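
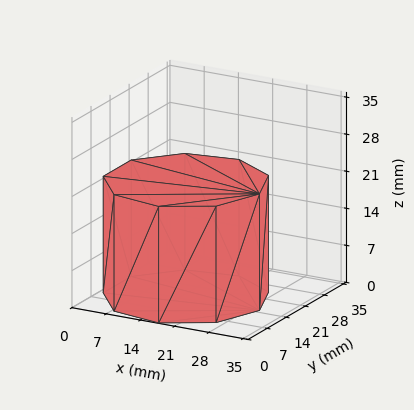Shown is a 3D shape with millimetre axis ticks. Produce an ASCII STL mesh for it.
Reading the render: the shape is a regular 9-sided prism (a cylinder approximated with 9 flat sides), circumscribed radius ≈ 15 mm, height ≈ 22 mm (dimensions read to the nearest mm from the axis ticks). For the STL, each face is triangulated and given an outward normal.

solid part
  facet normal 0.0000 0.0000 -1.0000
    outer loop
      vertex 17.605 29.772 0.000
      vertex 26.491 24.642 0.000
      vertex 30.000 15.000 0.000
    endloop
  endfacet
  facet normal 0.0000 0.0000 -1.0000
    outer loop
      vertex 7.500 27.990 0.000
      vertex 17.605 29.772 0.000
      vertex 30.000 15.000 0.000
    endloop
  endfacet
  facet normal 0.0000 0.0000 -1.0000
    outer loop
      vertex 0.905 20.130 0.000
      vertex 7.500 27.990 0.000
      vertex 30.000 15.000 0.000
    endloop
  endfacet
  facet normal 0.0000 0.0000 -1.0000
    outer loop
      vertex 0.905 9.870 0.000
      vertex 0.905 20.130 0.000
      vertex 30.000 15.000 0.000
    endloop
  endfacet
  facet normal 0.0000 0.0000 -1.0000
    outer loop
      vertex 7.500 2.010 0.000
      vertex 0.905 9.870 0.000
      vertex 30.000 15.000 0.000
    endloop
  endfacet
  facet normal 0.0000 0.0000 -1.0000
    outer loop
      vertex 17.605 0.228 0.000
      vertex 7.500 2.010 0.000
      vertex 30.000 15.000 0.000
    endloop
  endfacet
  facet normal 0.0000 0.0000 -1.0000
    outer loop
      vertex 26.491 5.358 0.000
      vertex 17.605 0.228 0.000
      vertex 30.000 15.000 0.000
    endloop
  endfacet
  facet normal 0.0000 0.0000 1.0000
    outer loop
      vertex 30.000 15.000 22.000
      vertex 26.491 24.642 22.000
      vertex 17.605 29.772 22.000
    endloop
  endfacet
  facet normal 0.0000 0.0000 1.0000
    outer loop
      vertex 30.000 15.000 22.000
      vertex 17.605 29.772 22.000
      vertex 7.500 27.990 22.000
    endloop
  endfacet
  facet normal 0.0000 0.0000 1.0000
    outer loop
      vertex 30.000 15.000 22.000
      vertex 7.500 27.990 22.000
      vertex 0.905 20.130 22.000
    endloop
  endfacet
  facet normal 0.0000 0.0000 1.0000
    outer loop
      vertex 30.000 15.000 22.000
      vertex 0.905 20.130 22.000
      vertex 0.905 9.870 22.000
    endloop
  endfacet
  facet normal 0.0000 0.0000 1.0000
    outer loop
      vertex 30.000 15.000 22.000
      vertex 0.905 9.870 22.000
      vertex 7.500 2.010 22.000
    endloop
  endfacet
  facet normal 0.0000 0.0000 1.0000
    outer loop
      vertex 30.000 15.000 22.000
      vertex 7.500 2.010 22.000
      vertex 17.605 0.228 22.000
    endloop
  endfacet
  facet normal 0.0000 0.0000 1.0000
    outer loop
      vertex 30.000 15.000 22.000
      vertex 17.605 0.228 22.000
      vertex 26.491 5.358 22.000
    endloop
  endfacet
  facet normal 0.9397 0.3420 0.0000
    outer loop
      vertex 30.000 15.000 0.000
      vertex 26.491 24.642 0.000
      vertex 26.491 24.642 22.000
    endloop
  endfacet
  facet normal 0.9397 0.3420 0.0000
    outer loop
      vertex 30.000 15.000 0.000
      vertex 26.491 24.642 22.000
      vertex 30.000 15.000 22.000
    endloop
  endfacet
  facet normal 0.5000 0.8660 0.0000
    outer loop
      vertex 26.491 24.642 0.000
      vertex 17.605 29.772 0.000
      vertex 17.605 29.772 22.000
    endloop
  endfacet
  facet normal 0.5000 0.8660 0.0000
    outer loop
      vertex 26.491 24.642 0.000
      vertex 17.605 29.772 22.000
      vertex 26.491 24.642 22.000
    endloop
  endfacet
  facet normal -0.1737 0.9848 0.0000
    outer loop
      vertex 17.605 29.772 0.000
      vertex 7.500 27.990 0.000
      vertex 7.500 27.990 22.000
    endloop
  endfacet
  facet normal -0.1737 0.9848 0.0000
    outer loop
      vertex 17.605 29.772 0.000
      vertex 7.500 27.990 22.000
      vertex 17.605 29.772 22.000
    endloop
  endfacet
  facet normal -0.7661 0.6428 0.0000
    outer loop
      vertex 7.500 27.990 0.000
      vertex 0.905 20.130 0.000
      vertex 0.905 20.130 22.000
    endloop
  endfacet
  facet normal -0.7661 0.6428 0.0000
    outer loop
      vertex 7.500 27.990 0.000
      vertex 0.905 20.130 22.000
      vertex 7.500 27.990 22.000
    endloop
  endfacet
  facet normal -1.0000 0.0000 0.0000
    outer loop
      vertex 0.905 20.130 0.000
      vertex 0.905 9.870 0.000
      vertex 0.905 9.870 22.000
    endloop
  endfacet
  facet normal -1.0000 0.0000 0.0000
    outer loop
      vertex 0.905 20.130 0.000
      vertex 0.905 9.870 22.000
      vertex 0.905 20.130 22.000
    endloop
  endfacet
  facet normal -0.7661 -0.6428 0.0000
    outer loop
      vertex 0.905 9.870 0.000
      vertex 7.500 2.010 0.000
      vertex 7.500 2.010 22.000
    endloop
  endfacet
  facet normal -0.7661 -0.6428 0.0000
    outer loop
      vertex 0.905 9.870 0.000
      vertex 7.500 2.010 22.000
      vertex 0.905 9.870 22.000
    endloop
  endfacet
  facet normal -0.1737 -0.9848 0.0000
    outer loop
      vertex 7.500 2.010 0.000
      vertex 17.605 0.228 0.000
      vertex 17.605 0.228 22.000
    endloop
  endfacet
  facet normal -0.1737 -0.9848 0.0000
    outer loop
      vertex 7.500 2.010 0.000
      vertex 17.605 0.228 22.000
      vertex 7.500 2.010 22.000
    endloop
  endfacet
  facet normal 0.5000 -0.8660 0.0000
    outer loop
      vertex 17.605 0.228 0.000
      vertex 26.491 5.358 0.000
      vertex 26.491 5.358 22.000
    endloop
  endfacet
  facet normal 0.5000 -0.8660 0.0000
    outer loop
      vertex 17.605 0.228 0.000
      vertex 26.491 5.358 22.000
      vertex 17.605 0.228 22.000
    endloop
  endfacet
  facet normal 0.9397 -0.3420 0.0000
    outer loop
      vertex 26.491 5.358 0.000
      vertex 30.000 15.000 0.000
      vertex 30.000 15.000 22.000
    endloop
  endfacet
  facet normal 0.9397 -0.3420 0.0000
    outer loop
      vertex 26.491 5.358 0.000
      vertex 30.000 15.000 22.000
      vertex 26.491 5.358 22.000
    endloop
  endfacet
endsolid part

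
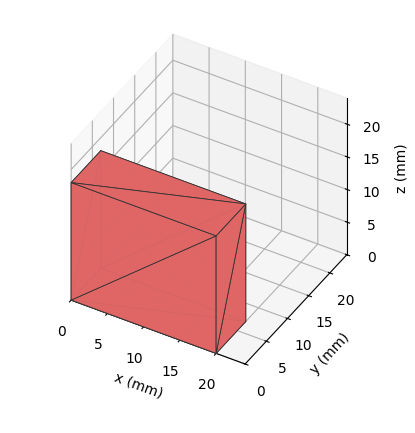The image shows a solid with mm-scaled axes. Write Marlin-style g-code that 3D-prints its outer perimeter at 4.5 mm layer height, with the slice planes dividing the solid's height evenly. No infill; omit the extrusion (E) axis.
Reading the render: the shape is a rectangular box, roughly 20 × 7 mm footprint and 18 mm tall (dimensions read to the nearest mm from the axis ticks). For the g-code, the solid's height is divided into equal slices at the stated Δz and each level perimeter traced with G1 moves after a G0 lift.

; perimeter-only toolpath
G21 ; units = mm
G90 ; absolute positioning
G28 ; home
; layer 1
G0 Z4.5
G0 X0.0 Y0.0
G1 X20.0 Y0.0
G1 X20.0 Y7.0
G1 X0.0 Y7.0
G1 X0.0 Y0.0
; layer 2
G0 Z9.0
G0 X0.0 Y0.0
G1 X20.0 Y0.0
G1 X20.0 Y7.0
G1 X0.0 Y7.0
G1 X0.0 Y0.0
; layer 3
G0 Z13.5
G0 X0.0 Y0.0
G1 X20.0 Y0.0
G1 X20.0 Y7.0
G1 X0.0 Y7.0
G1 X0.0 Y0.0
; layer 4
G0 Z18.0
G0 X0.0 Y0.0
G1 X20.0 Y0.0
G1 X20.0 Y7.0
G1 X0.0 Y7.0
G1 X0.0 Y0.0
M2 ; end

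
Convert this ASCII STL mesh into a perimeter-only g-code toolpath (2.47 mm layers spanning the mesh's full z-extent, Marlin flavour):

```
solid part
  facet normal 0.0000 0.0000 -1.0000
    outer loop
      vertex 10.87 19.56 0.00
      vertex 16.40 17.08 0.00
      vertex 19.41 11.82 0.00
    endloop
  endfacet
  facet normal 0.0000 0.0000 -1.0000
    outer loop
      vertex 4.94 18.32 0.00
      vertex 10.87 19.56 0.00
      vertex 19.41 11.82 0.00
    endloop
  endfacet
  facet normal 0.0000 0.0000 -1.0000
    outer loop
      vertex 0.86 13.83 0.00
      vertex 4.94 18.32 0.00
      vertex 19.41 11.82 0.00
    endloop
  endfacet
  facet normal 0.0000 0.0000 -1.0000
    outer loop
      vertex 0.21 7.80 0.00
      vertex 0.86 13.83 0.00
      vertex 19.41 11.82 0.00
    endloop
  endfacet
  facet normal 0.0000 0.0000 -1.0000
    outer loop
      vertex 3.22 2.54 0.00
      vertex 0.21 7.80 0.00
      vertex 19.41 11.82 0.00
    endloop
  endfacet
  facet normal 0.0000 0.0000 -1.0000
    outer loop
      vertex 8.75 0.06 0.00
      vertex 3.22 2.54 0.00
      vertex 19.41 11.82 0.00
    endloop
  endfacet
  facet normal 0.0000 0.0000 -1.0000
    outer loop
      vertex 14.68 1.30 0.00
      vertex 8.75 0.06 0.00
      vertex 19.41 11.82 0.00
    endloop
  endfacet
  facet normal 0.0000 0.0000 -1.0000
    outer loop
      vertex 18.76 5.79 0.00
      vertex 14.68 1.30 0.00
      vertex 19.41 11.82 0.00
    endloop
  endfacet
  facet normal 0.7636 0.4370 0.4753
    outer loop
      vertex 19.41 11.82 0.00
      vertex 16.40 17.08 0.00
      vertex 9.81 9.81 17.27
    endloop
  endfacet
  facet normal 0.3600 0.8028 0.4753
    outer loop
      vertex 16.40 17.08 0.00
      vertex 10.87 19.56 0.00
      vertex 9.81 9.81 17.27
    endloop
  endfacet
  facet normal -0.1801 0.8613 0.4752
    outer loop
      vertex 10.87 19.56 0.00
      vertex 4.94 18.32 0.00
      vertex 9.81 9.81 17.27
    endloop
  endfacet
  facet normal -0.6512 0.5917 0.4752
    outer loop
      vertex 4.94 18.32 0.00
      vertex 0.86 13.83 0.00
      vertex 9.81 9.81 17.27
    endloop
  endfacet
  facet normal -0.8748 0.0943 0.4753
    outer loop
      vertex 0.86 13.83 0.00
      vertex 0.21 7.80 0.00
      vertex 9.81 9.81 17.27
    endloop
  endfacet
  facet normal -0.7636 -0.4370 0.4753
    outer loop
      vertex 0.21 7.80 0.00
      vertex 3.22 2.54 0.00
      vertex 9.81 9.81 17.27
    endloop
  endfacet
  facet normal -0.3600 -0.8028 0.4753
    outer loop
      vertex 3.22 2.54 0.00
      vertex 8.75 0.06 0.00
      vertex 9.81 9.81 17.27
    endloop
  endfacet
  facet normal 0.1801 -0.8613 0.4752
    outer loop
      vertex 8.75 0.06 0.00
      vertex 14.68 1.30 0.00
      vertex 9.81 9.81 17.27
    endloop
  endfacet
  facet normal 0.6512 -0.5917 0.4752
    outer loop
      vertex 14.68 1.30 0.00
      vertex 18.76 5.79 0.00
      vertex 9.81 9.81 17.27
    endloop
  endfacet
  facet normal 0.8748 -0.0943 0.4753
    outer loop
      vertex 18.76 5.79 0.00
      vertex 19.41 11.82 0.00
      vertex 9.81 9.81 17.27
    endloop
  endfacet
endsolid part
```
; perimeter-only toolpath
G21 ; units = mm
G90 ; absolute positioning
G28 ; home
; layer 1
G0 Z2.47
G0 X18.04 Y11.53
G1 X15.46 Y16.04
G1 X10.72 Y18.17
G1 X5.64 Y17.10
G1 X2.14 Y13.26
G1 X1.58 Y8.09
G1 X4.16 Y3.58
G1 X8.90 Y1.45
G1 X13.98 Y2.52
G1 X17.48 Y6.36
G1 X18.04 Y11.53
; layer 2
G0 Z4.93
G0 X16.67 Y11.25
G1 X14.52 Y15.00
G1 X10.57 Y16.77
G1 X6.33 Y15.89
G1 X3.42 Y12.68
G1 X2.95 Y8.37
G1 X5.10 Y4.62
G1 X9.05 Y2.85
G1 X13.29 Y3.73
G1 X16.20 Y6.94
G1 X16.67 Y11.25
; layer 3
G0 Z7.40
G0 X15.30 Y10.96
G1 X13.58 Y13.96
G1 X10.42 Y15.38
G1 X7.03 Y14.67
G1 X4.70 Y12.11
G1 X4.32 Y8.66
G1 X6.04 Y5.66
G1 X9.20 Y4.24
G1 X12.59 Y4.95
G1 X14.92 Y7.51
G1 X15.30 Y10.96
; layer 4
G0 Z9.87
G0 X13.92 Y10.67
G1 X12.63 Y12.93
G1 X10.26 Y13.99
G1 X7.72 Y13.46
G1 X5.97 Y11.53
G1 X5.70 Y8.95
G1 X6.99 Y6.69
G1 X9.36 Y5.63
G1 X11.90 Y6.16
G1 X13.65 Y8.09
G1 X13.92 Y10.67
; layer 5
G0 Z12.34
G0 X12.55 Y10.38
G1 X11.69 Y11.89
G1 X10.11 Y12.60
G1 X8.42 Y12.24
G1 X7.25 Y10.96
G1 X7.07 Y9.24
G1 X7.93 Y7.73
G1 X9.51 Y7.02
G1 X11.20 Y7.38
G1 X12.37 Y8.66
G1 X12.55 Y10.38
; layer 6
G0 Z14.80
G0 X11.18 Y10.10
G1 X10.75 Y10.85
G1 X9.96 Y11.20
G1 X9.11 Y11.03
G1 X8.53 Y10.38
G1 X8.44 Y9.52
G1 X8.87 Y8.77
G1 X9.66 Y8.42
G1 X10.51 Y8.59
G1 X11.09 Y9.24
G1 X11.18 Y10.10
M2 ; end

The solid is a regular 10-sided pyramid, base circumscribed radius ≈ 9.81 mm, apex at z ≈ 17.3 mm. Slicing at Δz = 2.47 mm — 7 equal slices spanning the solid's height, so layer i sits at z = i·h/7 — gives 6 non-empty perimeters. Each is a 10-segment closed polygon; G0 lifts to the layer z and rapids to the start vertex, then G1 traces the edges. The cross-section shrinks linearly with z (the slice at the apex is degenerate and omitted).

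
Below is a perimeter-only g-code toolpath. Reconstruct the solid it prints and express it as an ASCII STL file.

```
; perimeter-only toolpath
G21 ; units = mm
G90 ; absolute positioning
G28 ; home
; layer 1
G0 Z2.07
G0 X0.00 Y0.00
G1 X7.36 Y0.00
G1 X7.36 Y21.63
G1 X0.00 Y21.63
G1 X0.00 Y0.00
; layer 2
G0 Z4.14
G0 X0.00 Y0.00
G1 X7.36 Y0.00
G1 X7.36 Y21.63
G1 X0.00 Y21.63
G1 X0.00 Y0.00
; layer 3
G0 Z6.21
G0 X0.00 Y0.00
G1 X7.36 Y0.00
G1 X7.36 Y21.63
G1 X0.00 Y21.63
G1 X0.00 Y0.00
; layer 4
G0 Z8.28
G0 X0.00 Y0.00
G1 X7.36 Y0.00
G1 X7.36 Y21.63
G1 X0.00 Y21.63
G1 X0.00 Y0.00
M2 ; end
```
solid part
  facet normal 0.0000 0.0000 -1.0000
    outer loop
      vertex 7.36 21.63 0.00
      vertex 7.36 0.00 0.00
      vertex 0.00 0.00 0.00
    endloop
  endfacet
  facet normal 0.0000 0.0000 -1.0000
    outer loop
      vertex 0.00 21.63 0.00
      vertex 7.36 21.63 0.00
      vertex 0.00 0.00 0.00
    endloop
  endfacet
  facet normal 0.0000 0.0000 1.0000
    outer loop
      vertex 0.00 0.00 8.28
      vertex 7.36 0.00 8.28
      vertex 7.36 21.63 8.28
    endloop
  endfacet
  facet normal 0.0000 0.0000 1.0000
    outer loop
      vertex 0.00 0.00 8.28
      vertex 7.36 21.63 8.28
      vertex 0.00 21.63 8.28
    endloop
  endfacet
  facet normal 0.0000 -1.0000 0.0000
    outer loop
      vertex 0.00 0.00 0.00
      vertex 7.36 0.00 0.00
      vertex 7.36 0.00 8.28
    endloop
  endfacet
  facet normal 0.0000 -1.0000 0.0000
    outer loop
      vertex 0.00 0.00 0.00
      vertex 7.36 0.00 8.28
      vertex 0.00 0.00 8.28
    endloop
  endfacet
  facet normal 0.0000 1.0000 0.0000
    outer loop
      vertex 7.36 21.63 8.28
      vertex 7.36 21.63 0.00
      vertex 0.00 21.63 0.00
    endloop
  endfacet
  facet normal 0.0000 1.0000 0.0000
    outer loop
      vertex 0.00 21.63 8.28
      vertex 7.36 21.63 8.28
      vertex 0.00 21.63 0.00
    endloop
  endfacet
  facet normal -1.0000 0.0000 0.0000
    outer loop
      vertex 0.00 21.63 8.28
      vertex 0.00 21.63 0.00
      vertex 0.00 0.00 0.00
    endloop
  endfacet
  facet normal -1.0000 0.0000 0.0000
    outer loop
      vertex 0.00 0.00 8.28
      vertex 0.00 21.63 8.28
      vertex 0.00 0.00 0.00
    endloop
  endfacet
  facet normal 1.0000 0.0000 0.0000
    outer loop
      vertex 7.36 0.00 0.00
      vertex 7.36 21.63 0.00
      vertex 7.36 21.63 8.28
    endloop
  endfacet
  facet normal 1.0000 0.0000 0.0000
    outer loop
      vertex 7.36 0.00 0.00
      vertex 7.36 21.63 8.28
      vertex 7.36 0.00 8.28
    endloop
  endfacet
endsolid part

The G0 Z moves step by Δz≈2.07 mm. Every layer's G1 loop is the same polygon, so the solid is a straight extrusion of it from z=0 to z≈8.28. Closing with flat bottom and top caps and triangulating gives 12 facets — a rectangular box, roughly 7.36 × 21.6 mm footprint and 8.28 mm tall.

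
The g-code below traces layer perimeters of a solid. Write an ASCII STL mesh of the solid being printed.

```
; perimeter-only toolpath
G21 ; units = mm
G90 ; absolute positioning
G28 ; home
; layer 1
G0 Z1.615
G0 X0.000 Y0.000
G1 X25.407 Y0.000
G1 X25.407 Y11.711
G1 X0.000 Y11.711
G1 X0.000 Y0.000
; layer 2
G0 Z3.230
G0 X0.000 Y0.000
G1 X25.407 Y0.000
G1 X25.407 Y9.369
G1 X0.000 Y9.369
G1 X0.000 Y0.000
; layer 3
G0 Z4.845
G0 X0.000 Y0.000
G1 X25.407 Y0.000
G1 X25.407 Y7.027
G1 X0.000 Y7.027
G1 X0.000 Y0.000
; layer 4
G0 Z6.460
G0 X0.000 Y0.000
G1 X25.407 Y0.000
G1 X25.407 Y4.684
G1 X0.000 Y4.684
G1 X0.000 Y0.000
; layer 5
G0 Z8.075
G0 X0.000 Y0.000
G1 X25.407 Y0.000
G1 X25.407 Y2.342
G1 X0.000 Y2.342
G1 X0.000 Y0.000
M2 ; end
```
solid part
  facet normal 0.0000 0.0000 -1.0000
    outer loop
      vertex 25.407 14.053 0.000
      vertex 25.407 0.000 0.000
      vertex 0.000 0.000 0.000
    endloop
  endfacet
  facet normal 0.0000 0.0000 -1.0000
    outer loop
      vertex 0.000 14.053 0.000
      vertex 25.407 14.053 0.000
      vertex 0.000 0.000 0.000
    endloop
  endfacet
  facet normal 0.0000 -1.0000 0.0000
    outer loop
      vertex 0.000 0.000 0.000
      vertex 25.407 0.000 0.000
      vertex 25.407 0.000 9.690
    endloop
  endfacet
  facet normal 0.0000 -1.0000 0.0000
    outer loop
      vertex 0.000 0.000 0.000
      vertex 25.407 0.000 9.690
      vertex 0.000 0.000 9.690
    endloop
  endfacet
  facet normal 0.0000 0.5677 0.8233
    outer loop
      vertex 0.000 0.000 9.690
      vertex 25.407 0.000 9.690
      vertex 25.407 14.053 0.000
    endloop
  endfacet
  facet normal 0.0000 0.5677 0.8233
    outer loop
      vertex 0.000 0.000 9.690
      vertex 25.407 14.053 0.000
      vertex 0.000 14.053 0.000
    endloop
  endfacet
  facet normal -1.0000 0.0000 0.0000
    outer loop
      vertex 0.000 0.000 9.690
      vertex 0.000 14.053 0.000
      vertex 0.000 0.000 0.000
    endloop
  endfacet
  facet normal 1.0000 0.0000 0.0000
    outer loop
      vertex 25.407 0.000 0.000
      vertex 25.407 14.053 0.000
      vertex 25.407 0.000 9.690
    endloop
  endfacet
endsolid part

The G0 Z moves step by Δz≈1.615 mm. The G1 loops shrink linearly with z, so the solid tapers from its base footprint up to z≈9.69. Closing with a flat bottom cap and the tapered top and triangulating gives 8 facets — a wedge (ramp): 25.4 × 14.1 mm base, rising to 9.69 mm along the y=0 edge and sloping linearly to z=0 at y=14.1.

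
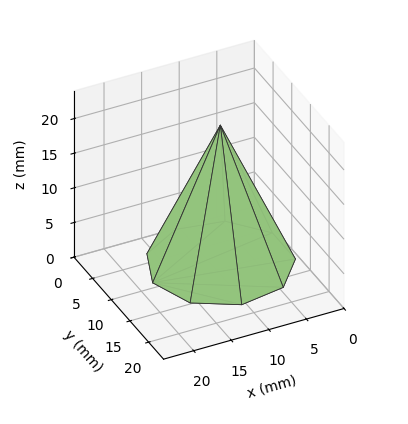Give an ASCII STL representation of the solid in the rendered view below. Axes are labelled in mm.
Reading the render: the shape is a regular 9-sided pyramid, base circumscribed radius ≈ 9 mm, apex at z ≈ 20 mm (dimensions read to the nearest mm from the axis ticks). For the STL, each face is triangulated and given an outward normal.

solid part
  facet normal 0.0000 0.0000 -1.0000
    outer loop
      vertex 10.56 17.86 0.00
      vertex 15.89 14.79 0.00
      vertex 18.00 9.00 0.00
    endloop
  endfacet
  facet normal 0.0000 0.0000 -1.0000
    outer loop
      vertex 4.50 16.79 0.00
      vertex 10.56 17.86 0.00
      vertex 18.00 9.00 0.00
    endloop
  endfacet
  facet normal 0.0000 0.0000 -1.0000
    outer loop
      vertex 0.54 12.08 0.00
      vertex 4.50 16.79 0.00
      vertex 18.00 9.00 0.00
    endloop
  endfacet
  facet normal 0.0000 0.0000 -1.0000
    outer loop
      vertex 0.54 5.92 0.00
      vertex 0.54 12.08 0.00
      vertex 18.00 9.00 0.00
    endloop
  endfacet
  facet normal 0.0000 0.0000 -1.0000
    outer loop
      vertex 4.50 1.21 0.00
      vertex 0.54 5.92 0.00
      vertex 18.00 9.00 0.00
    endloop
  endfacet
  facet normal 0.0000 0.0000 -1.0000
    outer loop
      vertex 10.56 0.14 0.00
      vertex 4.50 1.21 0.00
      vertex 18.00 9.00 0.00
    endloop
  endfacet
  facet normal 0.0000 0.0000 -1.0000
    outer loop
      vertex 15.89 3.21 0.00
      vertex 10.56 0.14 0.00
      vertex 18.00 9.00 0.00
    endloop
  endfacet
  facet normal 0.8654 0.3154 0.3894
    outer loop
      vertex 18.00 9.00 0.00
      vertex 15.89 14.79 0.00
      vertex 9.00 9.00 20.00
    endloop
  endfacet
  facet normal 0.4597 0.7981 0.3894
    outer loop
      vertex 15.89 14.79 0.00
      vertex 10.56 17.86 0.00
      vertex 9.00 9.00 20.00
    endloop
  endfacet
  facet normal -0.1602 0.9071 0.3893
    outer loop
      vertex 10.56 17.86 0.00
      vertex 4.50 16.79 0.00
      vertex 9.00 9.00 20.00
    endloop
  endfacet
  facet normal -0.7050 0.5927 0.3895
    outer loop
      vertex 4.50 16.79 0.00
      vertex 0.54 12.08 0.00
      vertex 9.00 9.00 20.00
    endloop
  endfacet
  facet normal -0.9210 0.0000 0.3896
    outer loop
      vertex 0.54 12.08 0.00
      vertex 0.54 5.92 0.00
      vertex 9.00 9.00 20.00
    endloop
  endfacet
  facet normal -0.7050 -0.5927 0.3895
    outer loop
      vertex 0.54 5.92 0.00
      vertex 4.50 1.21 0.00
      vertex 9.00 9.00 20.00
    endloop
  endfacet
  facet normal -0.1602 -0.9071 0.3893
    outer loop
      vertex 4.50 1.21 0.00
      vertex 10.56 0.14 0.00
      vertex 9.00 9.00 20.00
    endloop
  endfacet
  facet normal 0.4597 -0.7981 0.3894
    outer loop
      vertex 10.56 0.14 0.00
      vertex 15.89 3.21 0.00
      vertex 9.00 9.00 20.00
    endloop
  endfacet
  facet normal 0.8654 -0.3154 0.3894
    outer loop
      vertex 15.89 3.21 0.00
      vertex 18.00 9.00 0.00
      vertex 9.00 9.00 20.00
    endloop
  endfacet
endsolid part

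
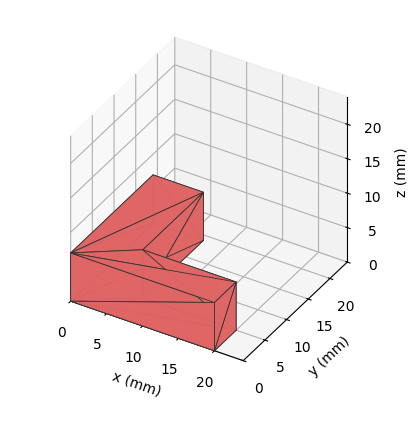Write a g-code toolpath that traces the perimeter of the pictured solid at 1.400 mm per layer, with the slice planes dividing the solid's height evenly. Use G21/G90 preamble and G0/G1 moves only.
Reading the render: the shape is an L-shaped prism: outer 20 × 19 mm, arm thicknesses ≈ 5 mm (horizontal) and 7 mm (vertical), extruded 7 mm in z (dimensions read to the nearest mm from the axis ticks). For the g-code, the solid's height is divided into equal slices at the stated Δz and each level perimeter traced with G1 moves after a G0 lift.

; perimeter-only toolpath
G21 ; units = mm
G90 ; absolute positioning
G28 ; home
; layer 1
G0 Z1.400
G0 X0.000 Y0.000
G1 X20.000 Y0.000
G1 X20.000 Y5.000
G1 X7.000 Y5.000
G1 X7.000 Y19.000
G1 X0.000 Y19.000
G1 X0.000 Y0.000
; layer 2
G0 Z2.800
G0 X0.000 Y0.000
G1 X20.000 Y0.000
G1 X20.000 Y5.000
G1 X7.000 Y5.000
G1 X7.000 Y19.000
G1 X0.000 Y19.000
G1 X0.000 Y0.000
; layer 3
G0 Z4.200
G0 X0.000 Y0.000
G1 X20.000 Y0.000
G1 X20.000 Y5.000
G1 X7.000 Y5.000
G1 X7.000 Y19.000
G1 X0.000 Y19.000
G1 X0.000 Y0.000
; layer 4
G0 Z5.600
G0 X0.000 Y0.000
G1 X20.000 Y0.000
G1 X20.000 Y5.000
G1 X7.000 Y5.000
G1 X7.000 Y19.000
G1 X0.000 Y19.000
G1 X0.000 Y0.000
; layer 5
G0 Z7.000
G0 X0.000 Y0.000
G1 X20.000 Y0.000
G1 X20.000 Y5.000
G1 X7.000 Y5.000
G1 X7.000 Y19.000
G1 X0.000 Y19.000
G1 X0.000 Y0.000
M2 ; end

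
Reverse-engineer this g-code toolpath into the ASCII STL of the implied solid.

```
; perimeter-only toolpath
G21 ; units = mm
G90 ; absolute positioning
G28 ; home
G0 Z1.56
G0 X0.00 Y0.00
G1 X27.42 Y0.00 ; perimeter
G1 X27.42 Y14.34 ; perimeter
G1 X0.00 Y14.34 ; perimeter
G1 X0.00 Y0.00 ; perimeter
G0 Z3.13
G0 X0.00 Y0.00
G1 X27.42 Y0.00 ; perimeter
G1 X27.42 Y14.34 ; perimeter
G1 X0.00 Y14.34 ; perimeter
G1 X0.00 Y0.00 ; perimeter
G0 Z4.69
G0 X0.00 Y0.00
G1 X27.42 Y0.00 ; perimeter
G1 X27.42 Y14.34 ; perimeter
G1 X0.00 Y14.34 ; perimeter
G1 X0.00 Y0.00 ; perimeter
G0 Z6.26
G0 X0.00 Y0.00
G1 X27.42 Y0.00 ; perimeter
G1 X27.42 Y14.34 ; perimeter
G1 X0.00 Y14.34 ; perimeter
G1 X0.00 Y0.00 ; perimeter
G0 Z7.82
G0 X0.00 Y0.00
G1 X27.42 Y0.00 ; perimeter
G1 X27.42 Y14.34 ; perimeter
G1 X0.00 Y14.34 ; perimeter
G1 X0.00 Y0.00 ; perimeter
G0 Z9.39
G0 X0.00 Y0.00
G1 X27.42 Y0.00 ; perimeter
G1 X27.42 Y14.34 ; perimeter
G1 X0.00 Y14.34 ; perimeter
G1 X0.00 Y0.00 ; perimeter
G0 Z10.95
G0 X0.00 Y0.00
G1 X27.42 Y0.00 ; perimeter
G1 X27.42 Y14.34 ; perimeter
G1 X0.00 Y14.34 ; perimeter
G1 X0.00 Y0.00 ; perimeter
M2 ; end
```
solid part
  facet normal 0.0000 0.0000 -1.0000
    outer loop
      vertex 27.42 14.34 0.00
      vertex 27.42 0.00 0.00
      vertex 0.00 0.00 0.00
    endloop
  endfacet
  facet normal 0.0000 0.0000 -1.0000
    outer loop
      vertex 0.00 14.34 0.00
      vertex 27.42 14.34 0.00
      vertex 0.00 0.00 0.00
    endloop
  endfacet
  facet normal 0.0000 0.0000 1.0000
    outer loop
      vertex 0.00 0.00 10.95
      vertex 27.42 0.00 10.95
      vertex 27.42 14.34 10.95
    endloop
  endfacet
  facet normal 0.0000 0.0000 1.0000
    outer loop
      vertex 0.00 0.00 10.95
      vertex 27.42 14.34 10.95
      vertex 0.00 14.34 10.95
    endloop
  endfacet
  facet normal 0.0000 -1.0000 0.0000
    outer loop
      vertex 0.00 0.00 0.00
      vertex 27.42 0.00 0.00
      vertex 27.42 0.00 10.95
    endloop
  endfacet
  facet normal 0.0000 -1.0000 0.0000
    outer loop
      vertex 0.00 0.00 0.00
      vertex 27.42 0.00 10.95
      vertex 0.00 0.00 10.95
    endloop
  endfacet
  facet normal 0.0000 1.0000 0.0000
    outer loop
      vertex 27.42 14.34 10.95
      vertex 27.42 14.34 0.00
      vertex 0.00 14.34 0.00
    endloop
  endfacet
  facet normal 0.0000 1.0000 0.0000
    outer loop
      vertex 0.00 14.34 10.95
      vertex 27.42 14.34 10.95
      vertex 0.00 14.34 0.00
    endloop
  endfacet
  facet normal -1.0000 0.0000 0.0000
    outer loop
      vertex 0.00 14.34 10.95
      vertex 0.00 14.34 0.00
      vertex 0.00 0.00 0.00
    endloop
  endfacet
  facet normal -1.0000 0.0000 0.0000
    outer loop
      vertex 0.00 0.00 10.95
      vertex 0.00 14.34 10.95
      vertex 0.00 0.00 0.00
    endloop
  endfacet
  facet normal 1.0000 0.0000 0.0000
    outer loop
      vertex 27.42 0.00 0.00
      vertex 27.42 14.34 0.00
      vertex 27.42 14.34 10.95
    endloop
  endfacet
  facet normal 1.0000 0.0000 0.0000
    outer loop
      vertex 27.42 0.00 0.00
      vertex 27.42 14.34 10.95
      vertex 27.42 0.00 10.95
    endloop
  endfacet
endsolid part

The G0 Z moves step by Δz≈1.56 mm. Every layer's G1 loop is the same polygon, so the solid is a straight extrusion of it from z=0 to z≈10.9. Closing with flat bottom and top caps and triangulating gives 12 facets — a rectangular box, roughly 27.4 × 14.3 mm footprint and 10.9 mm tall.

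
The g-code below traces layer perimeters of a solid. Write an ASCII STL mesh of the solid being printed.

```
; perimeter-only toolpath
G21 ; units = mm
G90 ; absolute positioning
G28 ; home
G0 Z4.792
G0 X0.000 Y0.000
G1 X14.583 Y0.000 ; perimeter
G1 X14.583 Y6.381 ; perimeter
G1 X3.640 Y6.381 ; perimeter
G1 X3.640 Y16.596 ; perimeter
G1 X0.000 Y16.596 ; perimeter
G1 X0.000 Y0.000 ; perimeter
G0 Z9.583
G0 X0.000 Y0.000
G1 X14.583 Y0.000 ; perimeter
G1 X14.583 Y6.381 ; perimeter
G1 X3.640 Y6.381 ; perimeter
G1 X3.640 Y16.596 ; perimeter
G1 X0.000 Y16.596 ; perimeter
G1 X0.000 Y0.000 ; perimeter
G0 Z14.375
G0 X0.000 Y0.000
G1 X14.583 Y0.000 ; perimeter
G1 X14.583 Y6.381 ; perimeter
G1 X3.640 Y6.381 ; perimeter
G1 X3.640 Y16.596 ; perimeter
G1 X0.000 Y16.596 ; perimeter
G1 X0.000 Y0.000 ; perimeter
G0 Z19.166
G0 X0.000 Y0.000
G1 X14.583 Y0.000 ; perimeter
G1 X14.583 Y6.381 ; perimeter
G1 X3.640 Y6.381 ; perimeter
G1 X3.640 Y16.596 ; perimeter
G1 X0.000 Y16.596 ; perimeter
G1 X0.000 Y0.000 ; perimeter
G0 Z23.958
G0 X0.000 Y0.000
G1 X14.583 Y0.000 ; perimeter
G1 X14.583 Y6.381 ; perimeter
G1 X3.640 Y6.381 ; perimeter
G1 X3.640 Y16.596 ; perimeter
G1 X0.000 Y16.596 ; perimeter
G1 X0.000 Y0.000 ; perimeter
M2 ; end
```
solid part
  facet normal 0.0000 0.0000 -1.0000
    outer loop
      vertex 14.583 6.381 0.000
      vertex 14.583 0.000 0.000
      vertex 0.000 0.000 0.000
    endloop
  endfacet
  facet normal 0.0000 0.0000 -1.0000
    outer loop
      vertex 3.640 6.381 0.000
      vertex 14.583 6.381 0.000
      vertex 0.000 0.000 0.000
    endloop
  endfacet
  facet normal 0.0000 0.0000 -1.0000
    outer loop
      vertex 3.640 16.596 0.000
      vertex 3.640 6.381 0.000
      vertex 0.000 0.000 0.000
    endloop
  endfacet
  facet normal 0.0000 0.0000 -1.0000
    outer loop
      vertex 0.000 16.596 0.000
      vertex 3.640 16.596 0.000
      vertex 0.000 0.000 0.000
    endloop
  endfacet
  facet normal 0.0000 0.0000 1.0000
    outer loop
      vertex 0.000 0.000 23.958
      vertex 14.583 0.000 23.958
      vertex 14.583 6.381 23.958
    endloop
  endfacet
  facet normal 0.0000 0.0000 1.0000
    outer loop
      vertex 0.000 0.000 23.958
      vertex 14.583 6.381 23.958
      vertex 3.640 6.381 23.958
    endloop
  endfacet
  facet normal 0.0000 0.0000 1.0000
    outer loop
      vertex 0.000 0.000 23.958
      vertex 3.640 6.381 23.958
      vertex 3.640 16.596 23.958
    endloop
  endfacet
  facet normal 0.0000 0.0000 1.0000
    outer loop
      vertex 0.000 0.000 23.958
      vertex 3.640 16.596 23.958
      vertex 0.000 16.596 23.958
    endloop
  endfacet
  facet normal 0.0000 -1.0000 0.0000
    outer loop
      vertex 0.000 0.000 0.000
      vertex 14.583 0.000 0.000
      vertex 14.583 0.000 23.958
    endloop
  endfacet
  facet normal 0.0000 -1.0000 0.0000
    outer loop
      vertex 0.000 0.000 0.000
      vertex 14.583 0.000 23.958
      vertex 0.000 0.000 23.958
    endloop
  endfacet
  facet normal 1.0000 0.0000 0.0000
    outer loop
      vertex 14.583 0.000 0.000
      vertex 14.583 6.381 0.000
      vertex 14.583 6.381 23.958
    endloop
  endfacet
  facet normal 1.0000 0.0000 0.0000
    outer loop
      vertex 14.583 0.000 0.000
      vertex 14.583 6.381 23.958
      vertex 14.583 0.000 23.958
    endloop
  endfacet
  facet normal 0.0000 1.0000 0.0000
    outer loop
      vertex 14.583 6.381 0.000
      vertex 3.640 6.381 0.000
      vertex 3.640 6.381 23.958
    endloop
  endfacet
  facet normal 0.0000 1.0000 0.0000
    outer loop
      vertex 14.583 6.381 0.000
      vertex 3.640 6.381 23.958
      vertex 14.583 6.381 23.958
    endloop
  endfacet
  facet normal 1.0000 0.0000 0.0000
    outer loop
      vertex 3.640 6.381 0.000
      vertex 3.640 16.596 0.000
      vertex 3.640 16.596 23.958
    endloop
  endfacet
  facet normal 1.0000 0.0000 0.0000
    outer loop
      vertex 3.640 6.381 0.000
      vertex 3.640 16.596 23.958
      vertex 3.640 6.381 23.958
    endloop
  endfacet
  facet normal 0.0000 1.0000 0.0000
    outer loop
      vertex 3.640 16.596 0.000
      vertex 0.000 16.596 0.000
      vertex 0.000 16.596 23.958
    endloop
  endfacet
  facet normal 0.0000 1.0000 0.0000
    outer loop
      vertex 3.640 16.596 0.000
      vertex 0.000 16.596 23.958
      vertex 3.640 16.596 23.958
    endloop
  endfacet
  facet normal -1.0000 0.0000 0.0000
    outer loop
      vertex 0.000 16.596 0.000
      vertex 0.000 0.000 0.000
      vertex 0.000 0.000 23.958
    endloop
  endfacet
  facet normal -1.0000 0.0000 0.0000
    outer loop
      vertex 0.000 16.596 0.000
      vertex 0.000 0.000 23.958
      vertex 0.000 16.596 23.958
    endloop
  endfacet
endsolid part

The G0 Z moves step by Δz≈4.792 mm. Every layer's G1 loop is the same polygon, so the solid is a straight extrusion of it from z=0 to z≈24. Closing with flat bottom and top caps and triangulating gives 20 facets — an L-shaped prism: outer 14.6 × 16.6 mm, arm thicknesses ≈ 6.38 mm (horizontal) and 3.64 mm (vertical), extruded 24 mm in z.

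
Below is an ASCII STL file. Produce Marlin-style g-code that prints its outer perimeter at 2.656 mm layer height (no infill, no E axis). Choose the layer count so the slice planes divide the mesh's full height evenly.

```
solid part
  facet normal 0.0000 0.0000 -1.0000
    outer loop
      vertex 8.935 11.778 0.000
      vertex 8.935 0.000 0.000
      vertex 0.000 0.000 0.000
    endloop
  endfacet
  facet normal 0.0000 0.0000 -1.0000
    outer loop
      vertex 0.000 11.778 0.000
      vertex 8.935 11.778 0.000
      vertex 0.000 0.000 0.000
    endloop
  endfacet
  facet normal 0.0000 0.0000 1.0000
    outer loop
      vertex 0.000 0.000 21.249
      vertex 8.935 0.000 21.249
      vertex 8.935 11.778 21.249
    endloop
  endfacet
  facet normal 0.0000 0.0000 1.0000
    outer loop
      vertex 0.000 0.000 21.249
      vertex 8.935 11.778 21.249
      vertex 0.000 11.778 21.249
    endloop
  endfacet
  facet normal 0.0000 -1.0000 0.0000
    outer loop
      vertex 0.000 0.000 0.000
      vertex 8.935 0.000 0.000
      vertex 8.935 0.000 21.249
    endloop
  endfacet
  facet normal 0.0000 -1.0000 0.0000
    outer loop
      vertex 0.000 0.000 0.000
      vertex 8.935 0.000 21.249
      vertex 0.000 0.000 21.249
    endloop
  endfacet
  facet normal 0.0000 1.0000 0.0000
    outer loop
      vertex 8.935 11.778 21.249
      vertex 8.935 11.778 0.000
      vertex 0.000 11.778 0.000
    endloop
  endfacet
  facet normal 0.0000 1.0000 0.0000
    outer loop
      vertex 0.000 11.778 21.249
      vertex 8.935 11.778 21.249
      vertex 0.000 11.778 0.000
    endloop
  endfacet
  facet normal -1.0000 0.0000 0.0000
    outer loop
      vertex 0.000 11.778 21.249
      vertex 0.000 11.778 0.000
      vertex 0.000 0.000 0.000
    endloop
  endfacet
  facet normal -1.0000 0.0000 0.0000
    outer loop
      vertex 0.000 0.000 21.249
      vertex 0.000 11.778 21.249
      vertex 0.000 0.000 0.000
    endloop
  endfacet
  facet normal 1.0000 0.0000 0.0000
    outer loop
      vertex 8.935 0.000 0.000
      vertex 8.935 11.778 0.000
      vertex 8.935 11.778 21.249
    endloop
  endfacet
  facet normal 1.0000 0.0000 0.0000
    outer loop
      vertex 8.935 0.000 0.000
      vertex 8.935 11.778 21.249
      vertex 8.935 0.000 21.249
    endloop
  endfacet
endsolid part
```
; perimeter-only toolpath
G21 ; units = mm
G90 ; absolute positioning
G28 ; home
; layer 1
G0 Z2.656
G0 X0.000 Y0.000
G1 X8.935 Y0.000
G1 X8.935 Y11.778
G1 X0.000 Y11.778
G1 X0.000 Y0.000
; layer 2
G0 Z5.312
G0 X0.000 Y0.000
G1 X8.935 Y0.000
G1 X8.935 Y11.778
G1 X0.000 Y11.778
G1 X0.000 Y0.000
; layer 3
G0 Z7.968
G0 X0.000 Y0.000
G1 X8.935 Y0.000
G1 X8.935 Y11.778
G1 X0.000 Y11.778
G1 X0.000 Y0.000
; layer 4
G0 Z10.624
G0 X0.000 Y0.000
G1 X8.935 Y0.000
G1 X8.935 Y11.778
G1 X0.000 Y11.778
G1 X0.000 Y0.000
; layer 5
G0 Z13.281
G0 X0.000 Y0.000
G1 X8.935 Y0.000
G1 X8.935 Y11.778
G1 X0.000 Y11.778
G1 X0.000 Y0.000
; layer 6
G0 Z15.937
G0 X0.000 Y0.000
G1 X8.935 Y0.000
G1 X8.935 Y11.778
G1 X0.000 Y11.778
G1 X0.000 Y0.000
; layer 7
G0 Z18.593
G0 X0.000 Y0.000
G1 X8.935 Y0.000
G1 X8.935 Y11.778
G1 X0.000 Y11.778
G1 X0.000 Y0.000
; layer 8
G0 Z21.249
G0 X0.000 Y0.000
G1 X8.935 Y0.000
G1 X8.935 Y11.778
G1 X0.000 Y11.778
G1 X0.000 Y0.000
M2 ; end

The solid is a rectangular box, roughly 8.94 × 11.8 mm footprint and 21.2 mm tall. Slicing at Δz = 2.656 mm — 8 equal slices spanning the solid's height, so layer i sits at z = i·h/8 — gives 8 non-empty perimeters. Each is a 4-segment closed polygon; G0 lifts to the layer z and rapids to the start vertex, then G1 traces the edges.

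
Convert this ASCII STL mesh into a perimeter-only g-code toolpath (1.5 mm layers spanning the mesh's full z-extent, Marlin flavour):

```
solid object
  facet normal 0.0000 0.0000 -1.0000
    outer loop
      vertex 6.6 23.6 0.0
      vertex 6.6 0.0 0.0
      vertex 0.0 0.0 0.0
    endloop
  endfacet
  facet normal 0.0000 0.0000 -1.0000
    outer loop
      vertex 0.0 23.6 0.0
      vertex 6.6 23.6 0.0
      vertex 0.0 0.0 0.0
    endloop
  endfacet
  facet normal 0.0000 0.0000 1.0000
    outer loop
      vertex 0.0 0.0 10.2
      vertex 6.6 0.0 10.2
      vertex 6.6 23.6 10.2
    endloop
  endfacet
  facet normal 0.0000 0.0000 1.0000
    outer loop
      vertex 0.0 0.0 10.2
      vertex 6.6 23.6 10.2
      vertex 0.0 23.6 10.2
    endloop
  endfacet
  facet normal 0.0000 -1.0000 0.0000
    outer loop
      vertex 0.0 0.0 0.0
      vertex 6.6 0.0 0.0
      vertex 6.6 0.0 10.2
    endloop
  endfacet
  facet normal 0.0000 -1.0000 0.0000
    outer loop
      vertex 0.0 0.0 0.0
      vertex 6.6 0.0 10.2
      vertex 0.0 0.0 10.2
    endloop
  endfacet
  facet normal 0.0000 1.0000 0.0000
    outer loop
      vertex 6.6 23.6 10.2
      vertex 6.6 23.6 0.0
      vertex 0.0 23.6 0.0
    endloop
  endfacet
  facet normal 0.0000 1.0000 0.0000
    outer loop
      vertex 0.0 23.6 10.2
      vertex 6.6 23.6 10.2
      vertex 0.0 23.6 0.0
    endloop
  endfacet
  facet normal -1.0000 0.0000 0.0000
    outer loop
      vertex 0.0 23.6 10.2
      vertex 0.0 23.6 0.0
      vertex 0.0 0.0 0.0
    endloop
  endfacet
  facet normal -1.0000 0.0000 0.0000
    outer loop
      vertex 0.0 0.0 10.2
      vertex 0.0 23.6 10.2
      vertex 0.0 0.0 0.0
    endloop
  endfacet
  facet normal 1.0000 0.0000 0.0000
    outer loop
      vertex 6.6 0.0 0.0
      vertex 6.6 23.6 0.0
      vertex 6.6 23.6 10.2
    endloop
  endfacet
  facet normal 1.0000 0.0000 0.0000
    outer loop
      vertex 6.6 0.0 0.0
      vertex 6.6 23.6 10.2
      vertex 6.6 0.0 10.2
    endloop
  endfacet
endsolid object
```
; perimeter-only toolpath
G21 ; units = mm
G90 ; absolute positioning
G28 ; home
; layer 1
G0 Z1.5
G0 X0.0 Y0.0
G1 X6.6 Y0.0
G1 X6.6 Y23.6
G1 X0.0 Y23.6
G1 X0.0 Y0.0
; layer 2
G0 Z2.9
G0 X0.0 Y0.0
G1 X6.6 Y0.0
G1 X6.6 Y23.6
G1 X0.0 Y23.6
G1 X0.0 Y0.0
; layer 3
G0 Z4.4
G0 X0.0 Y0.0
G1 X6.6 Y0.0
G1 X6.6 Y23.6
G1 X0.0 Y23.6
G1 X0.0 Y0.0
; layer 4
G0 Z5.8
G0 X0.0 Y0.0
G1 X6.6 Y0.0
G1 X6.6 Y23.6
G1 X0.0 Y23.6
G1 X0.0 Y0.0
; layer 5
G0 Z7.3
G0 X0.0 Y0.0
G1 X6.6 Y0.0
G1 X6.6 Y23.6
G1 X0.0 Y23.6
G1 X0.0 Y0.0
; layer 6
G0 Z8.7
G0 X0.0 Y0.0
G1 X6.6 Y0.0
G1 X6.6 Y23.6
G1 X0.0 Y23.6
G1 X0.0 Y0.0
; layer 7
G0 Z10.2
G0 X0.0 Y0.0
G1 X6.6 Y0.0
G1 X6.6 Y23.6
G1 X0.0 Y23.6
G1 X0.0 Y0.0
M2 ; end

The solid is a rectangular box, roughly 6.6 × 23.6 mm footprint and 10.2 mm tall. Slicing at Δz = 1.5 mm — 7 equal slices spanning the solid's height, so layer i sits at z = i·h/7 — gives 7 non-empty perimeters. Each is a 4-segment closed polygon; G0 lifts to the layer z and rapids to the start vertex, then G1 traces the edges.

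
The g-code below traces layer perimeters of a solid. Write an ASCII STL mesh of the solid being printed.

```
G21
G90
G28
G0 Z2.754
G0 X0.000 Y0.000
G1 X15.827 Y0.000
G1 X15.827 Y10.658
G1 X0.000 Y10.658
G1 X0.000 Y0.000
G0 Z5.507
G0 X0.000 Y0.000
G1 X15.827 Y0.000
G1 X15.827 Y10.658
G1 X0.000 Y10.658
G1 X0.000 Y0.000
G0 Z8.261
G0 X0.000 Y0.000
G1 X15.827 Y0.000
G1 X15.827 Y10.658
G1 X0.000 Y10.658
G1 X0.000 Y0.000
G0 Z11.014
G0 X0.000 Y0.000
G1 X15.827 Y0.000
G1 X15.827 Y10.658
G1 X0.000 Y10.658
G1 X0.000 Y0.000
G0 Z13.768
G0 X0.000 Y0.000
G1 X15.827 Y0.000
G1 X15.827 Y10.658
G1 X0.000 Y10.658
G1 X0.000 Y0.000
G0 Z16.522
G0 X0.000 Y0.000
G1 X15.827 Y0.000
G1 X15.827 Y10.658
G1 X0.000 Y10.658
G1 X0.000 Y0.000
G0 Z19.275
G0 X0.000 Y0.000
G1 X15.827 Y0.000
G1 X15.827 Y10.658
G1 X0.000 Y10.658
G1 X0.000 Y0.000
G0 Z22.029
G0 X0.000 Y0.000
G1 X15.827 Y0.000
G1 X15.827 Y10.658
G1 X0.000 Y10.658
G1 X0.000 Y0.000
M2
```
solid part
  facet normal 0.0000 0.0000 -1.0000
    outer loop
      vertex 15.827 10.658 0.000
      vertex 15.827 0.000 0.000
      vertex 0.000 0.000 0.000
    endloop
  endfacet
  facet normal 0.0000 0.0000 -1.0000
    outer loop
      vertex 0.000 10.658 0.000
      vertex 15.827 10.658 0.000
      vertex 0.000 0.000 0.000
    endloop
  endfacet
  facet normal 0.0000 0.0000 1.0000
    outer loop
      vertex 0.000 0.000 22.029
      vertex 15.827 0.000 22.029
      vertex 15.827 10.658 22.029
    endloop
  endfacet
  facet normal 0.0000 0.0000 1.0000
    outer loop
      vertex 0.000 0.000 22.029
      vertex 15.827 10.658 22.029
      vertex 0.000 10.658 22.029
    endloop
  endfacet
  facet normal 0.0000 -1.0000 0.0000
    outer loop
      vertex 0.000 0.000 0.000
      vertex 15.827 0.000 0.000
      vertex 15.827 0.000 22.029
    endloop
  endfacet
  facet normal 0.0000 -1.0000 0.0000
    outer loop
      vertex 0.000 0.000 0.000
      vertex 15.827 0.000 22.029
      vertex 0.000 0.000 22.029
    endloop
  endfacet
  facet normal 0.0000 1.0000 0.0000
    outer loop
      vertex 15.827 10.658 22.029
      vertex 15.827 10.658 0.000
      vertex 0.000 10.658 0.000
    endloop
  endfacet
  facet normal 0.0000 1.0000 0.0000
    outer loop
      vertex 0.000 10.658 22.029
      vertex 15.827 10.658 22.029
      vertex 0.000 10.658 0.000
    endloop
  endfacet
  facet normal -1.0000 0.0000 0.0000
    outer loop
      vertex 0.000 10.658 22.029
      vertex 0.000 10.658 0.000
      vertex 0.000 0.000 0.000
    endloop
  endfacet
  facet normal -1.0000 0.0000 0.0000
    outer loop
      vertex 0.000 0.000 22.029
      vertex 0.000 10.658 22.029
      vertex 0.000 0.000 0.000
    endloop
  endfacet
  facet normal 1.0000 0.0000 0.0000
    outer loop
      vertex 15.827 0.000 0.000
      vertex 15.827 10.658 0.000
      vertex 15.827 10.658 22.029
    endloop
  endfacet
  facet normal 1.0000 0.0000 0.0000
    outer loop
      vertex 15.827 0.000 0.000
      vertex 15.827 10.658 22.029
      vertex 15.827 0.000 22.029
    endloop
  endfacet
endsolid part

The G0 Z moves step by Δz≈2.754 mm. Every layer's G1 loop is the same polygon, so the solid is a straight extrusion of it from z=0 to z≈22. Closing with flat bottom and top caps and triangulating gives 12 facets — a rectangular box, roughly 15.8 × 10.7 mm footprint and 22 mm tall.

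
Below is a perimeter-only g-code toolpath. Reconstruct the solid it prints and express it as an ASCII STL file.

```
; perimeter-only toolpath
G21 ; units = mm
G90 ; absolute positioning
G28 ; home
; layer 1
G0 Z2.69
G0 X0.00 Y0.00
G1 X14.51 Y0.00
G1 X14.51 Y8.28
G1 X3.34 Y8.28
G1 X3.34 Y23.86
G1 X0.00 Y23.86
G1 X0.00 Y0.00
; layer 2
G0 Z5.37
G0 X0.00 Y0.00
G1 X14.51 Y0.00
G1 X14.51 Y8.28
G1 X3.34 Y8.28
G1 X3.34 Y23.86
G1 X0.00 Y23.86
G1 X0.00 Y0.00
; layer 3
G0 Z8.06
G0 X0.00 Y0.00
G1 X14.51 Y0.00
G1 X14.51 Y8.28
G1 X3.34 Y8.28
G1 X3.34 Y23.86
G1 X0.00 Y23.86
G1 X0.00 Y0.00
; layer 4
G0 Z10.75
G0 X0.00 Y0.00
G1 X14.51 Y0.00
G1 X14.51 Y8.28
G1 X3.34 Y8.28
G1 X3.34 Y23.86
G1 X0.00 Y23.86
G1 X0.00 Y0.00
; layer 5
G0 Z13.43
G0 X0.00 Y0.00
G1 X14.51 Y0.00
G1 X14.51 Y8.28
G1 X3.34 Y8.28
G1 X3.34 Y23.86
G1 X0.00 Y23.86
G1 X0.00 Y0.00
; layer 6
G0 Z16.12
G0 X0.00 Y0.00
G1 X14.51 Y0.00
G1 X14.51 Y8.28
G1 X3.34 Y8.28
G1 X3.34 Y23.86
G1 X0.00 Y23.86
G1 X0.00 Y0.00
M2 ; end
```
solid part
  facet normal 0.0000 0.0000 -1.0000
    outer loop
      vertex 14.51 8.28 0.00
      vertex 14.51 0.00 0.00
      vertex 0.00 0.00 0.00
    endloop
  endfacet
  facet normal 0.0000 0.0000 -1.0000
    outer loop
      vertex 3.34 8.28 0.00
      vertex 14.51 8.28 0.00
      vertex 0.00 0.00 0.00
    endloop
  endfacet
  facet normal 0.0000 0.0000 -1.0000
    outer loop
      vertex 3.34 23.86 0.00
      vertex 3.34 8.28 0.00
      vertex 0.00 0.00 0.00
    endloop
  endfacet
  facet normal 0.0000 0.0000 -1.0000
    outer loop
      vertex 0.00 23.86 0.00
      vertex 3.34 23.86 0.00
      vertex 0.00 0.00 0.00
    endloop
  endfacet
  facet normal 0.0000 0.0000 1.0000
    outer loop
      vertex 0.00 0.00 16.12
      vertex 14.51 0.00 16.12
      vertex 14.51 8.28 16.12
    endloop
  endfacet
  facet normal 0.0000 0.0000 1.0000
    outer loop
      vertex 0.00 0.00 16.12
      vertex 14.51 8.28 16.12
      vertex 3.34 8.28 16.12
    endloop
  endfacet
  facet normal 0.0000 0.0000 1.0000
    outer loop
      vertex 0.00 0.00 16.12
      vertex 3.34 8.28 16.12
      vertex 3.34 23.86 16.12
    endloop
  endfacet
  facet normal 0.0000 0.0000 1.0000
    outer loop
      vertex 0.00 0.00 16.12
      vertex 3.34 23.86 16.12
      vertex 0.00 23.86 16.12
    endloop
  endfacet
  facet normal 0.0000 -1.0000 0.0000
    outer loop
      vertex 0.00 0.00 0.00
      vertex 14.51 0.00 0.00
      vertex 14.51 0.00 16.12
    endloop
  endfacet
  facet normal 0.0000 -1.0000 0.0000
    outer loop
      vertex 0.00 0.00 0.00
      vertex 14.51 0.00 16.12
      vertex 0.00 0.00 16.12
    endloop
  endfacet
  facet normal 1.0000 0.0000 0.0000
    outer loop
      vertex 14.51 0.00 0.00
      vertex 14.51 8.28 0.00
      vertex 14.51 8.28 16.12
    endloop
  endfacet
  facet normal 1.0000 0.0000 0.0000
    outer loop
      vertex 14.51 0.00 0.00
      vertex 14.51 8.28 16.12
      vertex 14.51 0.00 16.12
    endloop
  endfacet
  facet normal 0.0000 1.0000 0.0000
    outer loop
      vertex 14.51 8.28 0.00
      vertex 3.34 8.28 0.00
      vertex 3.34 8.28 16.12
    endloop
  endfacet
  facet normal 0.0000 1.0000 0.0000
    outer loop
      vertex 14.51 8.28 0.00
      vertex 3.34 8.28 16.12
      vertex 14.51 8.28 16.12
    endloop
  endfacet
  facet normal 1.0000 0.0000 0.0000
    outer loop
      vertex 3.34 8.28 0.00
      vertex 3.34 23.86 0.00
      vertex 3.34 23.86 16.12
    endloop
  endfacet
  facet normal 1.0000 0.0000 0.0000
    outer loop
      vertex 3.34 8.28 0.00
      vertex 3.34 23.86 16.12
      vertex 3.34 8.28 16.12
    endloop
  endfacet
  facet normal 0.0000 1.0000 0.0000
    outer loop
      vertex 3.34 23.86 0.00
      vertex 0.00 23.86 0.00
      vertex 0.00 23.86 16.12
    endloop
  endfacet
  facet normal 0.0000 1.0000 0.0000
    outer loop
      vertex 3.34 23.86 0.00
      vertex 0.00 23.86 16.12
      vertex 3.34 23.86 16.12
    endloop
  endfacet
  facet normal -1.0000 0.0000 0.0000
    outer loop
      vertex 0.00 23.86 0.00
      vertex 0.00 0.00 0.00
      vertex 0.00 0.00 16.12
    endloop
  endfacet
  facet normal -1.0000 0.0000 0.0000
    outer loop
      vertex 0.00 23.86 0.00
      vertex 0.00 0.00 16.12
      vertex 0.00 23.86 16.12
    endloop
  endfacet
endsolid part

The G0 Z moves step by Δz≈2.69 mm. Every layer's G1 loop is the same polygon, so the solid is a straight extrusion of it from z=0 to z≈16.1. Closing with flat bottom and top caps and triangulating gives 20 facets — an L-shaped prism: outer 14.5 × 23.9 mm, arm thicknesses ≈ 8.28 mm (horizontal) and 3.34 mm (vertical), extruded 16.1 mm in z.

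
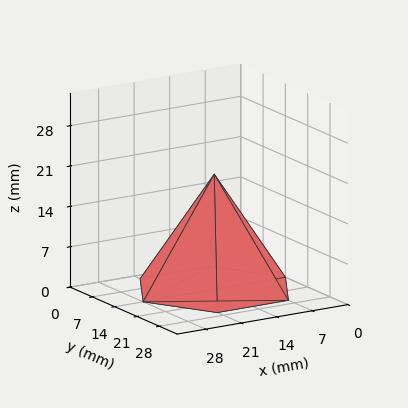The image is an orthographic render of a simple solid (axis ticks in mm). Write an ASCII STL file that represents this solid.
Reading the render: the shape is a regular 6-sided pyramid, base circumscribed radius ≈ 14 mm, apex at z ≈ 20 mm (dimensions read to the nearest mm from the axis ticks). For the STL, each face is triangulated and given an outward normal.

solid part
  facet normal 0.0000 0.0000 -1.0000
    outer loop
      vertex 7.0 26.1 0.0
      vertex 21.0 26.1 0.0
      vertex 28.0 14.0 0.0
    endloop
  endfacet
  facet normal 0.0000 0.0000 -1.0000
    outer loop
      vertex 0.0 14.0 0.0
      vertex 7.0 26.1 0.0
      vertex 28.0 14.0 0.0
    endloop
  endfacet
  facet normal 0.0000 0.0000 -1.0000
    outer loop
      vertex 7.0 1.9 0.0
      vertex 0.0 14.0 0.0
      vertex 28.0 14.0 0.0
    endloop
  endfacet
  facet normal 0.0000 0.0000 -1.0000
    outer loop
      vertex 21.0 1.9 0.0
      vertex 7.0 1.9 0.0
      vertex 28.0 14.0 0.0
    endloop
  endfacet
  facet normal 0.7403 0.4283 0.5182
    outer loop
      vertex 28.0 14.0 0.0
      vertex 21.0 26.1 0.0
      vertex 14.0 14.0 20.0
    endloop
  endfacet
  facet normal 0.0000 0.8556 0.5176
    outer loop
      vertex 21.0 26.1 0.0
      vertex 7.0 26.1 0.0
      vertex 14.0 14.0 20.0
    endloop
  endfacet
  facet normal -0.7403 0.4283 0.5182
    outer loop
      vertex 7.0 26.1 0.0
      vertex 0.0 14.0 0.0
      vertex 14.0 14.0 20.0
    endloop
  endfacet
  facet normal -0.7403 -0.4283 0.5182
    outer loop
      vertex 0.0 14.0 0.0
      vertex 7.0 1.9 0.0
      vertex 14.0 14.0 20.0
    endloop
  endfacet
  facet normal 0.0000 -0.8556 0.5176
    outer loop
      vertex 7.0 1.9 0.0
      vertex 21.0 1.9 0.0
      vertex 14.0 14.0 20.0
    endloop
  endfacet
  facet normal 0.7403 -0.4283 0.5182
    outer loop
      vertex 21.0 1.9 0.0
      vertex 28.0 14.0 0.0
      vertex 14.0 14.0 20.0
    endloop
  endfacet
endsolid part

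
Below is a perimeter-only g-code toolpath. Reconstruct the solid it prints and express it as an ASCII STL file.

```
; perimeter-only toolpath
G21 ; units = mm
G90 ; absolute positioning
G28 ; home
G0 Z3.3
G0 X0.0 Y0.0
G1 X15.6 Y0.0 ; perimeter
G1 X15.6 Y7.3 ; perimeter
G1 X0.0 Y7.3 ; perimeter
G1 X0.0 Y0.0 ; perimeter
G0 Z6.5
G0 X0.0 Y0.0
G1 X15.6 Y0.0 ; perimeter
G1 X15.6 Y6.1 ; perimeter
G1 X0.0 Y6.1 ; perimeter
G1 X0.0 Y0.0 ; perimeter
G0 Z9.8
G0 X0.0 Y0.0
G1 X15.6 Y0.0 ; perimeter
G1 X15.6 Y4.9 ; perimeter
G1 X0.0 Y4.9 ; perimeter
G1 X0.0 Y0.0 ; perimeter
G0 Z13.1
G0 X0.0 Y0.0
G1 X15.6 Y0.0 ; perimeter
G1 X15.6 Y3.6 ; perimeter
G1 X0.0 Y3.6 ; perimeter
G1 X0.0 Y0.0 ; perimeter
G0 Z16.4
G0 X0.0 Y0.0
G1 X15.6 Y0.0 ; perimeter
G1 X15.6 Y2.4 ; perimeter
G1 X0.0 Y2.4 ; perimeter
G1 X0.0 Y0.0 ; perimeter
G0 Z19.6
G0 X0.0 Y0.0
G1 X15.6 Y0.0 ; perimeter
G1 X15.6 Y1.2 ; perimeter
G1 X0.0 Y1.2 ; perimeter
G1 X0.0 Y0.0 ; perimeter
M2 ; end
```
solid part
  facet normal 0.0000 0.0000 -1.0000
    outer loop
      vertex 15.6 8.5 0.0
      vertex 15.6 0.0 0.0
      vertex 0.0 0.0 0.0
    endloop
  endfacet
  facet normal 0.0000 0.0000 -1.0000
    outer loop
      vertex 0.0 8.5 0.0
      vertex 15.6 8.5 0.0
      vertex 0.0 0.0 0.0
    endloop
  endfacet
  facet normal 0.0000 -1.0000 0.0000
    outer loop
      vertex 0.0 0.0 0.0
      vertex 15.6 0.0 0.0
      vertex 15.6 0.0 22.9
    endloop
  endfacet
  facet normal 0.0000 -1.0000 0.0000
    outer loop
      vertex 0.0 0.0 0.0
      vertex 15.6 0.0 22.9
      vertex 0.0 0.0 22.9
    endloop
  endfacet
  facet normal 0.0000 0.9375 0.3480
    outer loop
      vertex 0.0 0.0 22.9
      vertex 15.6 0.0 22.9
      vertex 15.6 8.5 0.0
    endloop
  endfacet
  facet normal 0.0000 0.9375 0.3480
    outer loop
      vertex 0.0 0.0 22.9
      vertex 15.6 8.5 0.0
      vertex 0.0 8.5 0.0
    endloop
  endfacet
  facet normal -1.0000 0.0000 0.0000
    outer loop
      vertex 0.0 0.0 22.9
      vertex 0.0 8.5 0.0
      vertex 0.0 0.0 0.0
    endloop
  endfacet
  facet normal 1.0000 0.0000 0.0000
    outer loop
      vertex 15.6 0.0 0.0
      vertex 15.6 8.5 0.0
      vertex 15.6 0.0 22.9
    endloop
  endfacet
endsolid part

The G0 Z moves step by Δz≈3.3 mm. The G1 loops shrink linearly with z, so the solid tapers from its base footprint up to z≈22.9. Closing with a flat bottom cap and the tapered top and triangulating gives 8 facets — a wedge (ramp): 15.6 × 8.5 mm base, rising to 22.9 mm along the y=0 edge and sloping linearly to z=0 at y=8.5.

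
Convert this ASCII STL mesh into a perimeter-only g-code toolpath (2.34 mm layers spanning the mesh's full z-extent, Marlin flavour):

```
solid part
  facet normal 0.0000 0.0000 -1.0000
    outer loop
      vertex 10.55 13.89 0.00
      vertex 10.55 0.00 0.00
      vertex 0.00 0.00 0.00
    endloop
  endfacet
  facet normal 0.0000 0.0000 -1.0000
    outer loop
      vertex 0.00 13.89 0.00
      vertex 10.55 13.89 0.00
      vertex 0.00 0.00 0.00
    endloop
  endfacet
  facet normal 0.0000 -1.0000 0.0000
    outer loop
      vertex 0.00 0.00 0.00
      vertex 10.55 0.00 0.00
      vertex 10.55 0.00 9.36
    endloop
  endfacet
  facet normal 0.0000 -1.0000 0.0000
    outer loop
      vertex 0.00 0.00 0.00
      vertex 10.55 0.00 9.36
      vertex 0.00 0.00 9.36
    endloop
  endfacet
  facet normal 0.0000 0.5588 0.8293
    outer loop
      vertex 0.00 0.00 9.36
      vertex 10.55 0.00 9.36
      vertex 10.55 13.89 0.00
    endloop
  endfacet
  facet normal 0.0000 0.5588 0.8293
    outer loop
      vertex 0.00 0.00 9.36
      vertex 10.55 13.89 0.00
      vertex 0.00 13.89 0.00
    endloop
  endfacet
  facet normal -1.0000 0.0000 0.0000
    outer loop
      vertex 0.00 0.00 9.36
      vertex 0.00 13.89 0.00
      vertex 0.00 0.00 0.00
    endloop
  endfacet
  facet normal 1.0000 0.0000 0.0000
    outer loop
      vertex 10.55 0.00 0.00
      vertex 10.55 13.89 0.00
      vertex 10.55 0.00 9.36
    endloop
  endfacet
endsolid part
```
; perimeter-only toolpath
G21 ; units = mm
G90 ; absolute positioning
G28 ; home
; layer 1
G0 Z2.34
G0 X0.00 Y0.00
G1 X10.55 Y0.00
G1 X10.55 Y10.42
G1 X0.00 Y10.42
G1 X0.00 Y0.00
; layer 2
G0 Z4.68
G0 X0.00 Y0.00
G1 X10.55 Y0.00
G1 X10.55 Y6.95
G1 X0.00 Y6.95
G1 X0.00 Y0.00
; layer 3
G0 Z7.02
G0 X0.00 Y0.00
G1 X10.55 Y0.00
G1 X10.55 Y3.47
G1 X0.00 Y3.47
G1 X0.00 Y0.00
M2 ; end

The solid is a wedge (ramp): 10.6 × 13.9 mm base, rising to 9.36 mm along the y=0 edge and sloping linearly to z=0 at y=13.9. Slicing at Δz = 2.34 mm — 4 equal slices spanning the solid's height, so layer i sits at z = i·h/4 — gives 3 non-empty perimeters. Each is a 4-segment closed polygon; G0 lifts to the layer z and rapids to the start vertex, then G1 traces the edges. The cross-section shrinks linearly with z (the slice at the apex is degenerate and omitted).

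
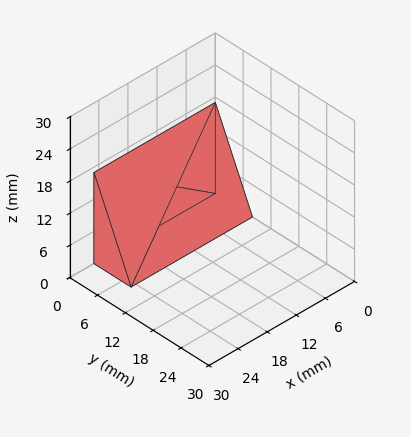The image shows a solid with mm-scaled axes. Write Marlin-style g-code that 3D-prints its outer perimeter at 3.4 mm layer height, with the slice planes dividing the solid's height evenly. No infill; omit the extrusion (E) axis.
Reading the render: the shape is a wedge (ramp): 25 × 8 mm base, rising to 17 mm along the y=0 edge and sloping linearly to z=0 at y=8 (dimensions read to the nearest mm from the axis ticks). For the g-code, the solid's height is divided into equal slices at the stated Δz and each level perimeter traced with G1 moves after a G0 lift.

; perimeter-only toolpath
G21 ; units = mm
G90 ; absolute positioning
G28 ; home
; layer 1
G0 Z3.4
G0 X0.0 Y0.0
G1 X25.0 Y0.0
G1 X25.0 Y6.4
G1 X0.0 Y6.4
G1 X0.0 Y0.0
; layer 2
G0 Z6.8
G0 X0.0 Y0.0
G1 X25.0 Y0.0
G1 X25.0 Y4.8
G1 X0.0 Y4.8
G1 X0.0 Y0.0
; layer 3
G0 Z10.2
G0 X0.0 Y0.0
G1 X25.0 Y0.0
G1 X25.0 Y3.2
G1 X0.0 Y3.2
G1 X0.0 Y0.0
; layer 4
G0 Z13.6
G0 X0.0 Y0.0
G1 X25.0 Y0.0
G1 X25.0 Y1.6
G1 X0.0 Y1.6
G1 X0.0 Y0.0
M2 ; end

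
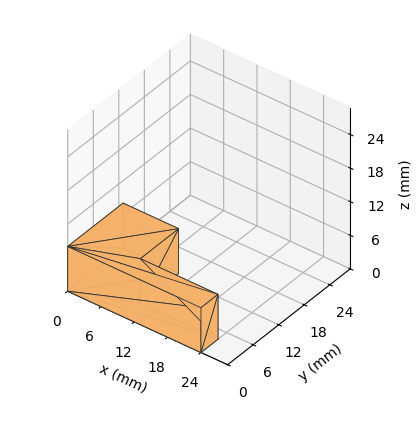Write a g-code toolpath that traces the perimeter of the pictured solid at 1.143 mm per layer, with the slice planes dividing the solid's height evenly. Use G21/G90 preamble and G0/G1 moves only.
Reading the render: the shape is an L-shaped prism: outer 24 × 13 mm, arm thicknesses ≈ 4 mm (horizontal) and 10 mm (vertical), extruded 8 mm in z (dimensions read to the nearest mm from the axis ticks). For the g-code, the solid's height is divided into equal slices at the stated Δz and each level perimeter traced with G1 moves after a G0 lift.

; perimeter-only toolpath
G21 ; units = mm
G90 ; absolute positioning
G28 ; home
; layer 1
G0 Z1.143
G0 X0.000 Y0.000
G1 X24.000 Y0.000
G1 X24.000 Y4.000
G1 X10.000 Y4.000
G1 X10.000 Y13.000
G1 X0.000 Y13.000
G1 X0.000 Y0.000
; layer 2
G0 Z2.286
G0 X0.000 Y0.000
G1 X24.000 Y0.000
G1 X24.000 Y4.000
G1 X10.000 Y4.000
G1 X10.000 Y13.000
G1 X0.000 Y13.000
G1 X0.000 Y0.000
; layer 3
G0 Z3.429
G0 X0.000 Y0.000
G1 X24.000 Y0.000
G1 X24.000 Y4.000
G1 X10.000 Y4.000
G1 X10.000 Y13.000
G1 X0.000 Y13.000
G1 X0.000 Y0.000
; layer 4
G0 Z4.571
G0 X0.000 Y0.000
G1 X24.000 Y0.000
G1 X24.000 Y4.000
G1 X10.000 Y4.000
G1 X10.000 Y13.000
G1 X0.000 Y13.000
G1 X0.000 Y0.000
; layer 5
G0 Z5.714
G0 X0.000 Y0.000
G1 X24.000 Y0.000
G1 X24.000 Y4.000
G1 X10.000 Y4.000
G1 X10.000 Y13.000
G1 X0.000 Y13.000
G1 X0.000 Y0.000
; layer 6
G0 Z6.857
G0 X0.000 Y0.000
G1 X24.000 Y0.000
G1 X24.000 Y4.000
G1 X10.000 Y4.000
G1 X10.000 Y13.000
G1 X0.000 Y13.000
G1 X0.000 Y0.000
; layer 7
G0 Z8.000
G0 X0.000 Y0.000
G1 X24.000 Y0.000
G1 X24.000 Y4.000
G1 X10.000 Y4.000
G1 X10.000 Y13.000
G1 X0.000 Y13.000
G1 X0.000 Y0.000
M2 ; end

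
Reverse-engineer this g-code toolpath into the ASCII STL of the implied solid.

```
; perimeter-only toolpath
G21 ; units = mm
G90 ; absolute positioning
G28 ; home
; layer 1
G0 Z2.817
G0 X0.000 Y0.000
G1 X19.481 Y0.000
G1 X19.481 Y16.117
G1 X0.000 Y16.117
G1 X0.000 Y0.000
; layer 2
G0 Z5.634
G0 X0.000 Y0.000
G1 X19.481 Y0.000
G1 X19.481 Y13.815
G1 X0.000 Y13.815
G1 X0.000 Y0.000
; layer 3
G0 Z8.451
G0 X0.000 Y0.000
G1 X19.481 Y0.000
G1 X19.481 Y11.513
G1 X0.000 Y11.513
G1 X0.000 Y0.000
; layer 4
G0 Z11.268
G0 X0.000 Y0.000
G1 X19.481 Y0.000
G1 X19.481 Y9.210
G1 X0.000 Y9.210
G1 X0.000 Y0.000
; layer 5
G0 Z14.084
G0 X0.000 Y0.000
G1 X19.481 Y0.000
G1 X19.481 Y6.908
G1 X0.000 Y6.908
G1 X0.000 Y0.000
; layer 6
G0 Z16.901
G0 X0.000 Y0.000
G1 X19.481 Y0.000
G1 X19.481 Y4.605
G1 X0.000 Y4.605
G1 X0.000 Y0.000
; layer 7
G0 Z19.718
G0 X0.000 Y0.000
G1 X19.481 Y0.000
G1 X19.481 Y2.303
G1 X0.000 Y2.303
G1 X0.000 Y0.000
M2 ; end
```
solid part
  facet normal 0.0000 0.0000 -1.0000
    outer loop
      vertex 19.481 18.420 0.000
      vertex 19.481 0.000 0.000
      vertex 0.000 0.000 0.000
    endloop
  endfacet
  facet normal 0.0000 0.0000 -1.0000
    outer loop
      vertex 0.000 18.420 0.000
      vertex 19.481 18.420 0.000
      vertex 0.000 0.000 0.000
    endloop
  endfacet
  facet normal 0.0000 -1.0000 0.0000
    outer loop
      vertex 0.000 0.000 0.000
      vertex 19.481 0.000 0.000
      vertex 19.481 0.000 22.535
    endloop
  endfacet
  facet normal 0.0000 -1.0000 0.0000
    outer loop
      vertex 0.000 0.000 0.000
      vertex 19.481 0.000 22.535
      vertex 0.000 0.000 22.535
    endloop
  endfacet
  facet normal 0.0000 0.7743 0.6329
    outer loop
      vertex 0.000 0.000 22.535
      vertex 19.481 0.000 22.535
      vertex 19.481 18.420 0.000
    endloop
  endfacet
  facet normal 0.0000 0.7743 0.6329
    outer loop
      vertex 0.000 0.000 22.535
      vertex 19.481 18.420 0.000
      vertex 0.000 18.420 0.000
    endloop
  endfacet
  facet normal -1.0000 0.0000 0.0000
    outer loop
      vertex 0.000 0.000 22.535
      vertex 0.000 18.420 0.000
      vertex 0.000 0.000 0.000
    endloop
  endfacet
  facet normal 1.0000 0.0000 0.0000
    outer loop
      vertex 19.481 0.000 0.000
      vertex 19.481 18.420 0.000
      vertex 19.481 0.000 22.535
    endloop
  endfacet
endsolid part

The G0 Z moves step by Δz≈2.817 mm. The G1 loops shrink linearly with z, so the solid tapers from its base footprint up to z≈22.5. Closing with a flat bottom cap and the tapered top and triangulating gives 8 facets — a wedge (ramp): 19.5 × 18.4 mm base, rising to 22.5 mm along the y=0 edge and sloping linearly to z=0 at y=18.4.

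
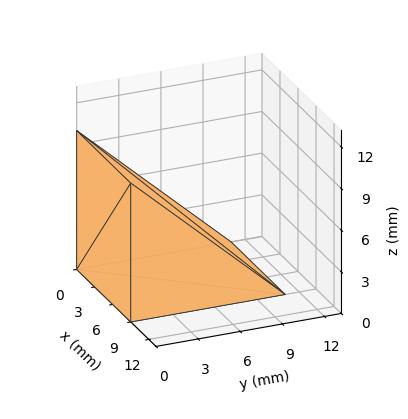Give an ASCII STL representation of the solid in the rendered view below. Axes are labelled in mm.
Reading the render: the shape is a wedge (ramp): 9 × 11 mm base, rising to 10 mm along the y=0 edge and sloping linearly to z=0 at y=11 (dimensions read to the nearest mm from the axis ticks). For the STL, each face is triangulated and given an outward normal.

solid part
  facet normal 0.0000 0.0000 -1.0000
    outer loop
      vertex 9.0 11.0 0.0
      vertex 9.0 0.0 0.0
      vertex 0.0 0.0 0.0
    endloop
  endfacet
  facet normal 0.0000 0.0000 -1.0000
    outer loop
      vertex 0.0 11.0 0.0
      vertex 9.0 11.0 0.0
      vertex 0.0 0.0 0.0
    endloop
  endfacet
  facet normal 0.0000 -1.0000 0.0000
    outer loop
      vertex 0.0 0.0 0.0
      vertex 9.0 0.0 0.0
      vertex 9.0 0.0 10.0
    endloop
  endfacet
  facet normal 0.0000 -1.0000 0.0000
    outer loop
      vertex 0.0 0.0 0.0
      vertex 9.0 0.0 10.0
      vertex 0.0 0.0 10.0
    endloop
  endfacet
  facet normal 0.0000 0.6727 0.7399
    outer loop
      vertex 0.0 0.0 10.0
      vertex 9.0 0.0 10.0
      vertex 9.0 11.0 0.0
    endloop
  endfacet
  facet normal 0.0000 0.6727 0.7399
    outer loop
      vertex 0.0 0.0 10.0
      vertex 9.0 11.0 0.0
      vertex 0.0 11.0 0.0
    endloop
  endfacet
  facet normal -1.0000 0.0000 0.0000
    outer loop
      vertex 0.0 0.0 10.0
      vertex 0.0 11.0 0.0
      vertex 0.0 0.0 0.0
    endloop
  endfacet
  facet normal 1.0000 0.0000 0.0000
    outer loop
      vertex 9.0 0.0 0.0
      vertex 9.0 11.0 0.0
      vertex 9.0 0.0 10.0
    endloop
  endfacet
endsolid part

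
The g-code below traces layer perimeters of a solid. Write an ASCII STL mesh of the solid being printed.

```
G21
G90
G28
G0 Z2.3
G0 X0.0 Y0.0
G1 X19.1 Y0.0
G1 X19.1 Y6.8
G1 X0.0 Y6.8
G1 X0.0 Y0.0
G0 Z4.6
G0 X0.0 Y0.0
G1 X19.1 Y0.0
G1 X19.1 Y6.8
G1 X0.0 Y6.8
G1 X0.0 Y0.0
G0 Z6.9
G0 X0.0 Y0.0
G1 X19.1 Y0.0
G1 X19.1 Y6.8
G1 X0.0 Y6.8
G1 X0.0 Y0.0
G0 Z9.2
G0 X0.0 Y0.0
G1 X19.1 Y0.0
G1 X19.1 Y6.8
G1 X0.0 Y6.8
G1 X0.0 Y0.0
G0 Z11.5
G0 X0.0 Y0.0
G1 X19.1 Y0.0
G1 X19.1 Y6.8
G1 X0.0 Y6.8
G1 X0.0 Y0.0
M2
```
solid part
  facet normal 0.0000 0.0000 -1.0000
    outer loop
      vertex 19.1 6.8 0.0
      vertex 19.1 0.0 0.0
      vertex 0.0 0.0 0.0
    endloop
  endfacet
  facet normal 0.0000 0.0000 -1.0000
    outer loop
      vertex 0.0 6.8 0.0
      vertex 19.1 6.8 0.0
      vertex 0.0 0.0 0.0
    endloop
  endfacet
  facet normal 0.0000 0.0000 1.0000
    outer loop
      vertex 0.0 0.0 11.5
      vertex 19.1 0.0 11.5
      vertex 19.1 6.8 11.5
    endloop
  endfacet
  facet normal 0.0000 0.0000 1.0000
    outer loop
      vertex 0.0 0.0 11.5
      vertex 19.1 6.8 11.5
      vertex 0.0 6.8 11.5
    endloop
  endfacet
  facet normal 0.0000 -1.0000 0.0000
    outer loop
      vertex 0.0 0.0 0.0
      vertex 19.1 0.0 0.0
      vertex 19.1 0.0 11.5
    endloop
  endfacet
  facet normal 0.0000 -1.0000 0.0000
    outer loop
      vertex 0.0 0.0 0.0
      vertex 19.1 0.0 11.5
      vertex 0.0 0.0 11.5
    endloop
  endfacet
  facet normal 0.0000 1.0000 0.0000
    outer loop
      vertex 19.1 6.8 11.5
      vertex 19.1 6.8 0.0
      vertex 0.0 6.8 0.0
    endloop
  endfacet
  facet normal 0.0000 1.0000 0.0000
    outer loop
      vertex 0.0 6.8 11.5
      vertex 19.1 6.8 11.5
      vertex 0.0 6.8 0.0
    endloop
  endfacet
  facet normal -1.0000 0.0000 0.0000
    outer loop
      vertex 0.0 6.8 11.5
      vertex 0.0 6.8 0.0
      vertex 0.0 0.0 0.0
    endloop
  endfacet
  facet normal -1.0000 0.0000 0.0000
    outer loop
      vertex 0.0 0.0 11.5
      vertex 0.0 6.8 11.5
      vertex 0.0 0.0 0.0
    endloop
  endfacet
  facet normal 1.0000 0.0000 0.0000
    outer loop
      vertex 19.1 0.0 0.0
      vertex 19.1 6.8 0.0
      vertex 19.1 6.8 11.5
    endloop
  endfacet
  facet normal 1.0000 0.0000 0.0000
    outer loop
      vertex 19.1 0.0 0.0
      vertex 19.1 6.8 11.5
      vertex 19.1 0.0 11.5
    endloop
  endfacet
endsolid part

The G0 Z moves step by Δz≈2.3 mm. Every layer's G1 loop is the same polygon, so the solid is a straight extrusion of it from z=0 to z≈11.5. Closing with flat bottom and top caps and triangulating gives 12 facets — a rectangular box, roughly 19.1 × 6.8 mm footprint and 11.5 mm tall.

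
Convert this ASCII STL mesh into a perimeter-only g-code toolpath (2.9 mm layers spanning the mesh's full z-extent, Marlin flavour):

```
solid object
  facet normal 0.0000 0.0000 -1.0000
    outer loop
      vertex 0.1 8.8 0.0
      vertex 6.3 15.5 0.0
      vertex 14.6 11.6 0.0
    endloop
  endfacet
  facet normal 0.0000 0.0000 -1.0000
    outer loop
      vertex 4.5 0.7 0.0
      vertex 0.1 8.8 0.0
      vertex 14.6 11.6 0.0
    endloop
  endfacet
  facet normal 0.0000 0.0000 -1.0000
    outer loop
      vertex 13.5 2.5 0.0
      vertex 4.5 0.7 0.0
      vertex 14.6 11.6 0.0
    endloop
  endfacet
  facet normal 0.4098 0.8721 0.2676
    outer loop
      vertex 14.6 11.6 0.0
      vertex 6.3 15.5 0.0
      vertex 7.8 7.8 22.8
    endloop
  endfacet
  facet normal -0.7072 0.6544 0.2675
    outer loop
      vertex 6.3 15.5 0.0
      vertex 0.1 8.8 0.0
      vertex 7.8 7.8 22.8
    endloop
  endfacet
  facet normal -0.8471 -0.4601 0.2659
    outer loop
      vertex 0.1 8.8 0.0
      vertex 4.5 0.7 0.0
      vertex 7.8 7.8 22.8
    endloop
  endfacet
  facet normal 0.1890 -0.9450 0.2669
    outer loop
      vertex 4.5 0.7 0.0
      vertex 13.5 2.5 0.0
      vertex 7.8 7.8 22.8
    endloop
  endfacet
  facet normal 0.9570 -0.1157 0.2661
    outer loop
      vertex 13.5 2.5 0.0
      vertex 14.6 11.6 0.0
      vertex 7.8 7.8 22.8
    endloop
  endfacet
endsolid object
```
; perimeter-only toolpath
G21 ; units = mm
G90 ; absolute positioning
G28 ; home
; layer 1
G0 Z2.9
G0 X13.8 Y11.1
G1 X6.5 Y14.5
G1 X1.1 Y8.7
G1 X4.9 Y1.6
G1 X12.8 Y3.2
G1 X13.8 Y11.1
; layer 2
G0 Z5.7
G0 X12.9 Y10.6
G1 X6.7 Y13.6
G1 X2.0 Y8.6
G1 X5.3 Y2.5
G1 X12.1 Y3.8
G1 X12.9 Y10.6
; layer 3
G0 Z8.6
G0 X12.1 Y10.2
G1 X6.9 Y12.6
G1 X3.0 Y8.4
G1 X5.7 Y3.4
G1 X11.4 Y4.5
G1 X12.1 Y10.2
; layer 4
G0 Z11.4
G0 X11.2 Y9.7
G1 X7.0 Y11.7
G1 X3.9 Y8.3
G1 X6.2 Y4.2
G1 X10.7 Y5.2
G1 X11.2 Y9.7
; layer 5
G0 Z14.2
G0 X10.3 Y9.2
G1 X7.2 Y10.7
G1 X4.9 Y8.2
G1 X6.6 Y5.1
G1 X9.9 Y5.8
G1 X10.3 Y9.2
; layer 6
G0 Z17.1
G0 X9.5 Y8.8
G1 X7.4 Y9.7
G1 X5.9 Y8.1
G1 X7.0 Y6.0
G1 X9.2 Y6.5
G1 X9.5 Y8.8
; layer 7
G0 Z19.9
G0 X8.7 Y8.3
G1 X7.6 Y8.8
G1 X6.8 Y7.9
G1 X7.4 Y6.9
G1 X8.5 Y7.1
G1 X8.7 Y8.3
M2 ; end

The solid is a regular 5-sided pyramid, base circumscribed radius ≈ 7.8 mm, apex at z ≈ 22.8 mm. Slicing at Δz = 2.9 mm — 8 equal slices spanning the solid's height, so layer i sits at z = i·h/8 — gives 7 non-empty perimeters. Each is a 5-segment closed polygon; G0 lifts to the layer z and rapids to the start vertex, then G1 traces the edges. The cross-section shrinks linearly with z (the slice at the apex is degenerate and omitted).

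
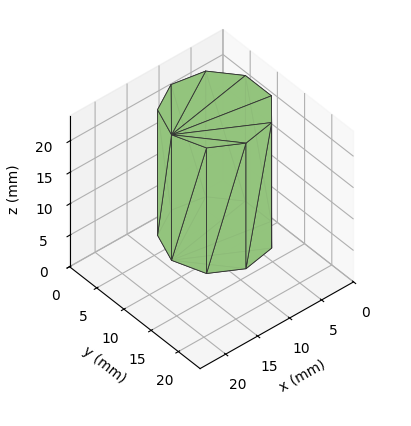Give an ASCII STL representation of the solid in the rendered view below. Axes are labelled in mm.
Reading the render: the shape is a regular 9-sided prism (a cylinder approximated with 9 flat sides), circumscribed radius ≈ 7 mm, height ≈ 20 mm (dimensions read to the nearest mm from the axis ticks). For the STL, each face is triangulated and given an outward normal.

solid part
  facet normal 0.0000 0.0000 -1.0000
    outer loop
      vertex 8.22 13.89 0.00
      vertex 12.36 11.50 0.00
      vertex 14.00 7.00 0.00
    endloop
  endfacet
  facet normal 0.0000 0.0000 -1.0000
    outer loop
      vertex 3.50 13.06 0.00
      vertex 8.22 13.89 0.00
      vertex 14.00 7.00 0.00
    endloop
  endfacet
  facet normal 0.0000 0.0000 -1.0000
    outer loop
      vertex 0.42 9.39 0.00
      vertex 3.50 13.06 0.00
      vertex 14.00 7.00 0.00
    endloop
  endfacet
  facet normal 0.0000 0.0000 -1.0000
    outer loop
      vertex 0.42 4.61 0.00
      vertex 0.42 9.39 0.00
      vertex 14.00 7.00 0.00
    endloop
  endfacet
  facet normal 0.0000 0.0000 -1.0000
    outer loop
      vertex 3.50 0.94 0.00
      vertex 0.42 4.61 0.00
      vertex 14.00 7.00 0.00
    endloop
  endfacet
  facet normal 0.0000 0.0000 -1.0000
    outer loop
      vertex 8.22 0.11 0.00
      vertex 3.50 0.94 0.00
      vertex 14.00 7.00 0.00
    endloop
  endfacet
  facet normal 0.0000 0.0000 -1.0000
    outer loop
      vertex 12.36 2.50 0.00
      vertex 8.22 0.11 0.00
      vertex 14.00 7.00 0.00
    endloop
  endfacet
  facet normal 0.0000 0.0000 1.0000
    outer loop
      vertex 14.00 7.00 20.00
      vertex 12.36 11.50 20.00
      vertex 8.22 13.89 20.00
    endloop
  endfacet
  facet normal 0.0000 0.0000 1.0000
    outer loop
      vertex 14.00 7.00 20.00
      vertex 8.22 13.89 20.00
      vertex 3.50 13.06 20.00
    endloop
  endfacet
  facet normal 0.0000 0.0000 1.0000
    outer loop
      vertex 14.00 7.00 20.00
      vertex 3.50 13.06 20.00
      vertex 0.42 9.39 20.00
    endloop
  endfacet
  facet normal 0.0000 0.0000 1.0000
    outer loop
      vertex 14.00 7.00 20.00
      vertex 0.42 9.39 20.00
      vertex 0.42 4.61 20.00
    endloop
  endfacet
  facet normal 0.0000 0.0000 1.0000
    outer loop
      vertex 14.00 7.00 20.00
      vertex 0.42 4.61 20.00
      vertex 3.50 0.94 20.00
    endloop
  endfacet
  facet normal 0.0000 0.0000 1.0000
    outer loop
      vertex 14.00 7.00 20.00
      vertex 3.50 0.94 20.00
      vertex 8.22 0.11 20.00
    endloop
  endfacet
  facet normal 0.0000 0.0000 1.0000
    outer loop
      vertex 14.00 7.00 20.00
      vertex 8.22 0.11 20.00
      vertex 12.36 2.50 20.00
    endloop
  endfacet
  facet normal 0.9395 0.3424 0.0000
    outer loop
      vertex 14.00 7.00 0.00
      vertex 12.36 11.50 0.00
      vertex 12.36 11.50 20.00
    endloop
  endfacet
  facet normal 0.9395 0.3424 0.0000
    outer loop
      vertex 14.00 7.00 0.00
      vertex 12.36 11.50 20.00
      vertex 14.00 7.00 20.00
    endloop
  endfacet
  facet normal 0.5000 0.8660 0.0000
    outer loop
      vertex 12.36 11.50 0.00
      vertex 8.22 13.89 0.00
      vertex 8.22 13.89 20.00
    endloop
  endfacet
  facet normal 0.5000 0.8660 0.0000
    outer loop
      vertex 12.36 11.50 0.00
      vertex 8.22 13.89 20.00
      vertex 12.36 11.50 20.00
    endloop
  endfacet
  facet normal -0.1732 0.9849 0.0000
    outer loop
      vertex 8.22 13.89 0.00
      vertex 3.50 13.06 0.00
      vertex 3.50 13.06 20.00
    endloop
  endfacet
  facet normal -0.1732 0.9849 0.0000
    outer loop
      vertex 8.22 13.89 0.00
      vertex 3.50 13.06 20.00
      vertex 8.22 13.89 20.00
    endloop
  endfacet
  facet normal -0.7660 0.6428 0.0000
    outer loop
      vertex 3.50 13.06 0.00
      vertex 0.42 9.39 0.00
      vertex 0.42 9.39 20.00
    endloop
  endfacet
  facet normal -0.7660 0.6428 0.0000
    outer loop
      vertex 3.50 13.06 0.00
      vertex 0.42 9.39 20.00
      vertex 3.50 13.06 20.00
    endloop
  endfacet
  facet normal -1.0000 0.0000 0.0000
    outer loop
      vertex 0.42 9.39 0.00
      vertex 0.42 4.61 0.00
      vertex 0.42 4.61 20.00
    endloop
  endfacet
  facet normal -1.0000 0.0000 0.0000
    outer loop
      vertex 0.42 9.39 0.00
      vertex 0.42 4.61 20.00
      vertex 0.42 9.39 20.00
    endloop
  endfacet
  facet normal -0.7660 -0.6428 0.0000
    outer loop
      vertex 0.42 4.61 0.00
      vertex 3.50 0.94 0.00
      vertex 3.50 0.94 20.00
    endloop
  endfacet
  facet normal -0.7660 -0.6428 0.0000
    outer loop
      vertex 0.42 4.61 0.00
      vertex 3.50 0.94 20.00
      vertex 0.42 4.61 20.00
    endloop
  endfacet
  facet normal -0.1732 -0.9849 0.0000
    outer loop
      vertex 3.50 0.94 0.00
      vertex 8.22 0.11 0.00
      vertex 8.22 0.11 20.00
    endloop
  endfacet
  facet normal -0.1732 -0.9849 0.0000
    outer loop
      vertex 3.50 0.94 0.00
      vertex 8.22 0.11 20.00
      vertex 3.50 0.94 20.00
    endloop
  endfacet
  facet normal 0.5000 -0.8660 0.0000
    outer loop
      vertex 8.22 0.11 0.00
      vertex 12.36 2.50 0.00
      vertex 12.36 2.50 20.00
    endloop
  endfacet
  facet normal 0.5000 -0.8660 0.0000
    outer loop
      vertex 8.22 0.11 0.00
      vertex 12.36 2.50 20.00
      vertex 8.22 0.11 20.00
    endloop
  endfacet
  facet normal 0.9395 -0.3424 0.0000
    outer loop
      vertex 12.36 2.50 0.00
      vertex 14.00 7.00 0.00
      vertex 14.00 7.00 20.00
    endloop
  endfacet
  facet normal 0.9395 -0.3424 0.0000
    outer loop
      vertex 12.36 2.50 0.00
      vertex 14.00 7.00 20.00
      vertex 12.36 2.50 20.00
    endloop
  endfacet
endsolid part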